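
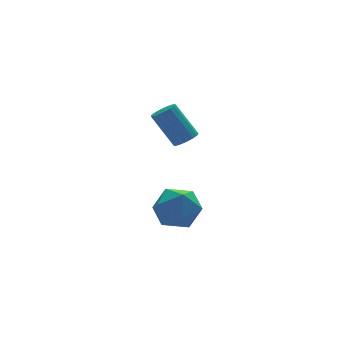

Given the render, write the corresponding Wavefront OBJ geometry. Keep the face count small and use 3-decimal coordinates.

v -3.363 -0.078 1.518
v -2.793 0.055 1.691
v -3.447 0.91 3.195
v -4.017 0.778 3.022
v -2.871 0.283 1.527
v -3.525 1.139 3.031
v -3.062 0.429 1.361
v -3.716 1.284 2.865
v -3.322 0.459 1.231
v -3.976 1.314 2.735
v -3.591 0.366 1.167
v -4.245 1.221 2.671
v -3.808 0.171 1.183
v -4.462 1.026 2.687
v -3.923 -0.081 1.276
v -4.577 0.775 2.78
v -3.91 -0.332 1.424
v -4.564 0.524 2.929
v -3.771 -0.524 1.594
v -4.425 0.331 3.099
v -3.539 -0.615 1.747
v -4.193 0.24 3.251
v -3.267 -0.582 1.847
v -3.921 0.273 3.351
v -3.016 -0.434 1.871
v -3.671 0.421 3.376
v -2.845 -0.204 1.815
v -3.5 0.651 3.319
v -4.531 0.79 -2.844
v -3.366 1.07 -2.806
v -4.094 -1.07 -2.514
v -2.929 -0.79 -2.476
v -3.662 -0.421 -1.603
v -3.932 0.728 -1.807
v -3.528 -0.728 -3.513
v -3.798 0.421 -3.717
v -2.746 0.132 -3.22
v -2.829 0.322 -2.04
v -4.631 -0.322 -3.28
v -4.714 -0.132 -2.1
f 2 1 5
f 2 5 3
f 3 5 6
f 3 6 4
f 5 1 7
f 5 7 6
f 6 7 8
f 6 8 4
f 7 1 9
f 7 9 8
f 8 9 10
f 8 10 4
f 9 1 11
f 9 11 10
f 10 11 12
f 10 12 4
f 11 1 13
f 11 13 12
f 12 13 14
f 12 14 4
f 13 1 15
f 13 15 14
f 14 15 16
f 14 16 4
f 15 1 17
f 15 17 16
f 16 17 18
f 16 18 4
f 17 1 19
f 17 19 18
f 18 19 20
f 18 20 4
f 19 1 21
f 19 21 20
f 20 21 22
f 20 22 4
f 21 1 23
f 21 23 22
f 22 23 24
f 22 24 4
f 23 1 25
f 23 25 24
f 24 25 26
f 24 26 4
f 25 1 27
f 25 27 26
f 26 27 28
f 26 28 4
f 27 1 2
f 27 2 28
f 28 2 3
f 28 3 4
f 29 40 34
f 29 34 30
f 29 30 36
f 29 36 39
f 29 39 40
f 30 34 38
f 34 40 33
f 40 39 31
f 39 36 35
f 36 30 37
f 32 38 33
f 32 33 31
f 32 31 35
f 32 35 37
f 32 37 38
f 33 38 34
f 31 33 40
f 35 31 39
f 37 35 36
f 38 37 30



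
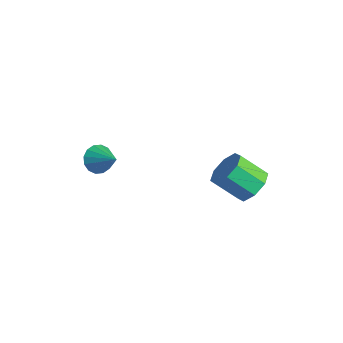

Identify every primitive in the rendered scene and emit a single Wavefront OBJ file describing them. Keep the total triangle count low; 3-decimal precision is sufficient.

v -1.953 -2.367 -1.706
v -1.706 -2.011 -2.243
v -0.887 -2.093 -1.034
v -1.889 -1.772 -2.05
v -2.089 -1.693 -1.765
v -2.253 -1.795 -1.464
v -2.336 -2.05 -1.229
v -2.317 -2.39 -1.121
v -2.2 -2.724 -1.17
v -2.017 -2.962 -1.363
v -1.816 -3.041 -1.648
v -1.653 -2.939 -1.949
v -1.569 -2.684 -2.184
v -1.589 -2.345 -2.292
v 3.306 1.532 -0.89
v 3.918 1.681 -0.334
v 3.285 0.837 0.587
v 2.674 0.688 0.03
v 3.432 2.099 -0.284
v 2.8 1.256 0.637
v 2.873 2.185 -0.589
v 2.24 1.342 0.332
v 2.568 1.889 -1.071
v 1.935 1.045 -0.15
v 2.695 1.383 -1.447
v 2.062 0.539 -0.526
v 3.18 0.964 -1.497
v 2.548 0.121 -0.576
v 3.74 0.878 -1.192
v 3.107 0.035 -0.271
v 4.045 1.175 -0.71
v 3.412 0.331 0.211
f 2 1 4
f 2 4 3
f 4 1 5
f 4 5 3
f 5 1 6
f 5 6 3
f 6 1 7
f 6 7 3
f 7 1 8
f 7 8 3
f 8 1 9
f 8 9 3
f 9 1 10
f 9 10 3
f 10 1 11
f 10 11 3
f 11 1 12
f 11 12 3
f 12 1 13
f 12 13 3
f 13 1 14
f 13 14 3
f 14 1 2
f 14 2 3
f 16 15 19
f 16 19 17
f 17 19 20
f 17 20 18
f 19 15 21
f 19 21 20
f 20 21 22
f 20 22 18
f 21 15 23
f 21 23 22
f 22 23 24
f 22 24 18
f 23 15 25
f 23 25 24
f 24 25 26
f 24 26 18
f 25 15 27
f 25 27 26
f 26 27 28
f 26 28 18
f 27 15 29
f 27 29 28
f 28 29 30
f 28 30 18
f 29 15 31
f 29 31 30
f 30 31 32
f 30 32 18
f 31 15 16
f 31 16 32
f 32 16 17
f 32 17 18



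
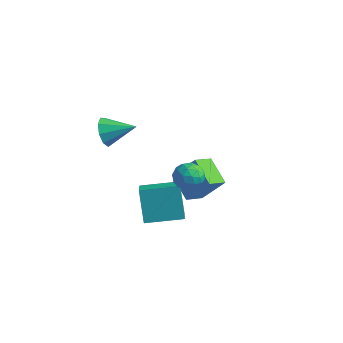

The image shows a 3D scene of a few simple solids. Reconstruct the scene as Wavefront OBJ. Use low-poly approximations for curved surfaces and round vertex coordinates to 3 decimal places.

v 3.141 -2.151 0.679
v 4.039 -2.096 0.586
v 3.181 -3.544 0.234
v 4.079 -3.489 0.141
v 3.708 -3.469 0.965
v 3.683 -2.609 1.24
v 3.537 -3.031 -0.42
v 3.512 -2.171 -0.145
v 4.284 -2.64 -0.093
v 4.389 -2.91 0.763
v 2.831 -2.73 0.057
v 2.936 -3 0.913
v 3.586 -2.001 0.672
v 3.634 -3.639 0.148
v 3.416 -3.628 0.633
v 3.943 -3.595 0.578
v 3.377 -2.303 1.056
v 3.905 -2.27 1.002
v 3.71 -3.077 1.224
v 3.315 -3.37 -0.182
v 3.843 -3.337 -0.236
v 3.277 -2.045 0.242
v 3.804 -2.012 0.187
v 3.51 -2.563 -0.404
v 4.258 -2.288 0.218
v 4.282 -3.107 -0.044
v 3.963 -2.838 -0.374
v 3.948 -2.332 -0.212
v 4.32 -2.447 0.721
v 4.344 -3.266 0.459
v 4.125 -3.255 0.944
v 4.111 -2.749 1.106
v 4.464 -2.767 0.322
v 2.876 -2.374 0.361
v 2.9 -3.193 0.099
v 3.109 -2.891 -0.286
v 3.095 -2.385 -0.124
v 2.938 -2.533 0.864
v 2.962 -3.352 0.602
v 3.272 -3.308 1.032
v 3.257 -2.802 1.194
v 2.756 -2.873 0.498
v 1.479 1.297 -5.296
v 1.254 0.143 -4.764
v 0.022 1.974 -4.441
v -0.203 0.82 -3.909
v 2.643 1.8 -3.711
v 2.418 0.646 -3.179
v 1.186 2.477 -2.856
v 0.961 1.323 -2.324
v -0.753 -4.111 2.663
v -0.242 -4.527 1.992
v 0.673 -3.349 3.277
v -0.456 -3.957 1.784
v -0.81 -3.46 1.987
v -1.136 -3.267 2.506
v -1.284 -3.469 3.098
v -1.183 -3.971 3.487
v -0.881 -4.539 3.49
v -0.519 -4.906 3.105
v -0.267 -4.902 2.514
v 0.143 -2.108 -5.311
v 1.056 -3.314 -4.431
v -0.703 -1.427 -3.502
v 0.21 -2.633 -2.622
v 1.77 -0.707 -5.078
v 2.683 -1.913 -4.198
v 0.924 -0.026 -3.269
v 1.837 -1.232 -2.389
f 1 38 17
f 38 12 41
f 17 41 6
f 38 41 17
f 1 17 13
f 17 6 18
f 13 18 2
f 17 18 13
f 1 13 22
f 13 2 23
f 22 23 8
f 13 23 22
f 1 22 34
f 22 8 37
f 34 37 11
f 22 37 34
f 1 34 38
f 34 11 42
f 38 42 12
f 34 42 38
f 2 18 29
f 18 6 32
f 29 32 10
f 18 32 29
f 6 41 19
f 41 12 40
f 19 40 5
f 41 40 19
f 12 42 39
f 42 11 35
f 39 35 3
f 42 35 39
f 11 37 36
f 37 8 24
f 36 24 7
f 37 24 36
f 8 23 28
f 23 2 25
f 28 25 9
f 23 25 28
f 4 30 16
f 30 10 31
f 16 31 5
f 30 31 16
f 4 16 14
f 16 5 15
f 14 15 3
f 16 15 14
f 4 14 21
f 14 3 20
f 21 20 7
f 14 20 21
f 4 21 26
f 21 7 27
f 26 27 9
f 21 27 26
f 4 26 30
f 26 9 33
f 30 33 10
f 26 33 30
f 5 31 19
f 31 10 32
f 19 32 6
f 31 32 19
f 3 15 39
f 15 5 40
f 39 40 12
f 15 40 39
f 7 20 36
f 20 3 35
f 36 35 11
f 20 35 36
f 9 27 28
f 27 7 24
f 28 24 8
f 27 24 28
f 10 33 29
f 33 9 25
f 29 25 2
f 33 25 29
f 44 46 43
f 47 44 43
f 43 46 45
f 45 47 43
f 44 50 46
f 48 44 47
f 48 50 44
f 46 50 45
f 49 47 45
f 45 50 49
f 49 48 47
f 50 48 49
f 52 51 54
f 52 54 53
f 54 51 55
f 54 55 53
f 55 51 56
f 55 56 53
f 56 51 57
f 56 57 53
f 57 51 58
f 57 58 53
f 58 51 59
f 58 59 53
f 59 51 60
f 59 60 53
f 60 51 61
f 60 61 53
f 61 51 52
f 61 52 53
f 63 65 62
f 66 63 62
f 62 65 64
f 64 66 62
f 63 69 65
f 67 63 66
f 67 69 63
f 65 69 64
f 68 66 64
f 64 69 68
f 68 67 66
f 69 67 68



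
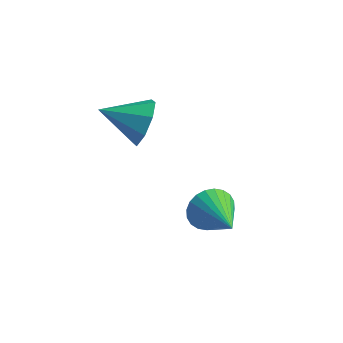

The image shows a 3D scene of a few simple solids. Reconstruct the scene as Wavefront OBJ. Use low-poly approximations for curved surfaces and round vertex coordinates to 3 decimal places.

v 3.091 0.405 0.08
v 3.525 0.551 -0.588
v 4.369 -0.565 0.7
v 3.616 0.79 -0.401
v 3.627 0.97 -0.142
v 3.556 1.064 0.151
v 3.414 1.058 0.434
v 3.223 0.952 0.662
v 3.012 0.763 0.802
v 2.813 0.519 0.832
v 2.656 0.258 0.748
v 2.565 0.019 0.562
v 2.555 -0.161 0.302
v 2.625 -0.255 0.009
v 2.767 -0.248 -0.274
v 2.958 -0.143 -0.502
v 3.169 0.046 -0.642
v 3.368 0.29 -0.672
v 0.454 0.865 2.83
v 0.928 0.593 3.57
v -0.814 0.235 3.41
v 0.647 1.233 3.651
v 0.252 1.658 3.25
v -0.024 1.618 2.604
v -0.02 1.137 2.09
v 0.261 0.496 2.009
v 0.655 0.072 2.409
v 0.932 0.112 3.056
f 2 1 4
f 2 4 3
f 4 1 5
f 4 5 3
f 5 1 6
f 5 6 3
f 6 1 7
f 6 7 3
f 7 1 8
f 7 8 3
f 8 1 9
f 8 9 3
f 9 1 10
f 9 10 3
f 10 1 11
f 10 11 3
f 11 1 12
f 11 12 3
f 12 1 13
f 12 13 3
f 13 1 14
f 13 14 3
f 14 1 15
f 14 15 3
f 15 1 16
f 15 16 3
f 16 1 17
f 16 17 3
f 17 1 18
f 17 18 3
f 18 1 2
f 18 2 3
f 20 19 22
f 20 22 21
f 22 19 23
f 22 23 21
f 23 19 24
f 23 24 21
f 24 19 25
f 24 25 21
f 25 19 26
f 25 26 21
f 26 19 27
f 26 27 21
f 27 19 28
f 27 28 21
f 28 19 20
f 28 20 21



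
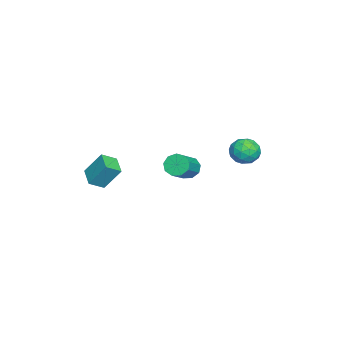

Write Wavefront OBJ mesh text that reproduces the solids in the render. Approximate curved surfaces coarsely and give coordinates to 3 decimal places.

v 0.293 -3.889 1.037
v 0.273 -2.905 2.435
v 1.4 -3.357 0.677
v 1.38 -2.372 2.075
v 0.82 -4.628 1.565
v 0.8 -3.643 2.963
v 1.927 -4.095 1.205
v 1.907 -3.111 2.603
v -4.389 0.144 -0.39
v -3.981 -0.038 -1.077
v -2.522 -0.385 -0.118
v -2.931 -0.204 0.57
v -3.927 0.508 -0.96
v -2.468 0.161 -0.001
v -4.09 0.884 -0.577
v -2.631 0.536 0.382
v -4.393 0.913 -0.106
v -2.934 0.566 0.853
v -4.694 0.582 0.233
v -3.235 0.235 1.192
v -4.853 0.046 0.28
v -3.394 -0.301 1.239
v -4.795 -0.444 0.014
v -3.336 -0.791 0.973
v -4.547 -0.659 -0.441
v -3.088 -1.007 0.518
v -4.225 -0.499 -0.872
v -2.767 -0.846 0.087
v -2.374 4.324 3.32
v -2.005 4.797 2.561
v -2.155 2.963 2.579
v -1.786 3.436 1.82
v -1.297 3.404 2.654
v -1.433 4.245 3.112
v -2.727 3.515 2.028
v -2.863 4.356 2.486
v -2.224 4.297 1.763
v -1.34 4.229 2.149
v -2.82 3.531 2.991
v -1.936 3.463 3.377
v -2.209 4.68 3.006
v -1.951 3.08 2.134
v -1.664 3.061 2.624
v -1.447 3.34 2.178
v -1.872 4.356 3.33
v -1.656 4.634 2.884
v -1.239 3.815 2.938
v -2.504 3.126 2.256
v -2.288 3.404 1.81
v -2.713 4.42 2.962
v -2.496 4.699 2.516
v -2.921 3.945 2.202
v -2.121 4.664 2.09
v -1.992 3.864 1.654
v -2.545 3.91 1.777
v -2.625 4.405 2.046
v -1.601 4.624 2.318
v -1.472 3.824 1.882
v -1.185 3.805 2.372
v -1.264 4.3 2.641
v -1.729 4.33 1.848
v -2.688 3.936 3.258
v -2.559 3.136 2.822
v -2.896 3.46 2.499
v -2.975 3.955 2.768
v -2.168 3.896 3.486
v -2.039 3.096 3.05
v -1.535 3.355 3.094
v -1.615 3.85 3.363
v -2.431 3.43 3.292
f 2 4 1
f 5 2 1
f 1 4 3
f 3 5 1
f 2 8 4
f 6 2 5
f 6 8 2
f 4 8 3
f 7 5 3
f 3 8 7
f 7 6 5
f 8 6 7
f 10 9 13
f 10 13 11
f 11 13 14
f 11 14 12
f 13 9 15
f 13 15 14
f 14 15 16
f 14 16 12
f 15 9 17
f 15 17 16
f 16 17 18
f 16 18 12
f 17 9 19
f 17 19 18
f 18 19 20
f 18 20 12
f 19 9 21
f 19 21 20
f 20 21 22
f 20 22 12
f 21 9 23
f 21 23 22
f 22 23 24
f 22 24 12
f 23 9 25
f 23 25 24
f 24 25 26
f 24 26 12
f 25 9 27
f 25 27 26
f 26 27 28
f 26 28 12
f 27 9 10
f 27 10 28
f 28 10 11
f 28 11 12
f 29 66 45
f 66 40 69
f 45 69 34
f 66 69 45
f 29 45 41
f 45 34 46
f 41 46 30
f 45 46 41
f 29 41 50
f 41 30 51
f 50 51 36
f 41 51 50
f 29 50 62
f 50 36 65
f 62 65 39
f 50 65 62
f 29 62 66
f 62 39 70
f 66 70 40
f 62 70 66
f 30 46 57
f 46 34 60
f 57 60 38
f 46 60 57
f 34 69 47
f 69 40 68
f 47 68 33
f 69 68 47
f 40 70 67
f 70 39 63
f 67 63 31
f 70 63 67
f 39 65 64
f 65 36 52
f 64 52 35
f 65 52 64
f 36 51 56
f 51 30 53
f 56 53 37
f 51 53 56
f 32 58 44
f 58 38 59
f 44 59 33
f 58 59 44
f 32 44 42
f 44 33 43
f 42 43 31
f 44 43 42
f 32 42 49
f 42 31 48
f 49 48 35
f 42 48 49
f 32 49 54
f 49 35 55
f 54 55 37
f 49 55 54
f 32 54 58
f 54 37 61
f 58 61 38
f 54 61 58
f 33 59 47
f 59 38 60
f 47 60 34
f 59 60 47
f 31 43 67
f 43 33 68
f 67 68 40
f 43 68 67
f 35 48 64
f 48 31 63
f 64 63 39
f 48 63 64
f 37 55 56
f 55 35 52
f 56 52 36
f 55 52 56
f 38 61 57
f 61 37 53
f 57 53 30
f 61 53 57



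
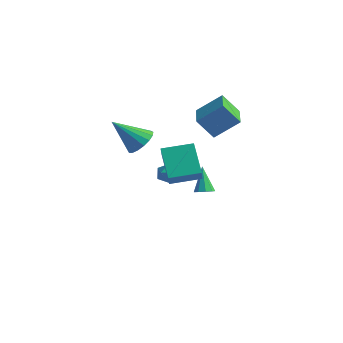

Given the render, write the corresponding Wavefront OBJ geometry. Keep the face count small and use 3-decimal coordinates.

v 3.713 -4.558 1.394
v 4.213 -5.229 2.309
v 2.437 -3.657 2.752
v 2.937 -4.328 3.667
v 4.903 -3.292 1.673
v 5.403 -3.963 2.588
v 3.627 -2.391 3.031
v 4.127 -3.062 3.946
v -0.029 2.198 2.938
v 1.014 3.209 4.084
v 0.783 2.721 1.738
v 1.826 3.731 2.884
v 1.274 0.629 3.136
v 2.317 1.639 4.282
v 2.086 1.151 1.936
v 3.129 2.162 3.082
v 1.903 0.576 -2.185
v 2.453 0.587 -1.945
v 1.237 1.204 -0.695
v 2.374 0.944 -2.131
v 2.074 1.129 -2.342
v 1.695 1.055 -2.481
v 1.413 0.756 -2.481
v 1.361 0.373 -2.343
v 1.562 0.085 -2.131
v 1.923 0.026 -1.945
v 2.275 0.225 -1.871
v -3.37 3.841 -3.402
v -2.934 3.953 -4.062
v -2.986 2.607 -3.358
v -2.55 2.719 -4.018
v -2.335 3.069 -3.333
v -2.572 3.832 -3.361
v -3.348 2.728 -4.059
v -3.585 3.491 -4.087
v -2.921 3.265 -4.469
v -2.294 3.476 -4.02
v -3.626 3.084 -3.4
v -2.999 3.295 -2.951
v 0.548 -3.157 2.841
v 1.283 -3.738 3.051
v -0.648 -4.123 4.359
v 1.345 -3.378 3.329
v 1.224 -2.967 3.495
v 0.949 -2.6 3.512
v 0.582 -2.36 3.375
v 0.207 -2.303 3.115
v -0.09 -2.442 2.793
v -0.241 -2.744 2.482
v -0.211 -3.142 2.253
v -0.007 -3.543 2.159
v 0.324 -3.855 2.221
v 0.706 -4.008 2.425
v 1.052 -3.966 2.725
f 2 4 1
f 5 2 1
f 1 4 3
f 3 5 1
f 2 8 4
f 6 2 5
f 6 8 2
f 4 8 3
f 7 5 3
f 3 8 7
f 7 6 5
f 8 6 7
f 10 12 9
f 13 10 9
f 9 12 11
f 11 13 9
f 10 16 12
f 14 10 13
f 14 16 10
f 12 16 11
f 15 13 11
f 11 16 15
f 15 14 13
f 16 14 15
f 18 17 20
f 18 20 19
f 20 17 21
f 20 21 19
f 21 17 22
f 21 22 19
f 22 17 23
f 22 23 19
f 23 17 24
f 23 24 19
f 24 17 25
f 24 25 19
f 25 17 26
f 25 26 19
f 26 17 27
f 26 27 19
f 27 17 18
f 27 18 19
f 28 39 33
f 28 33 29
f 28 29 35
f 28 35 38
f 28 38 39
f 29 33 37
f 33 39 32
f 39 38 30
f 38 35 34
f 35 29 36
f 31 37 32
f 31 32 30
f 31 30 34
f 31 34 36
f 31 36 37
f 32 37 33
f 30 32 39
f 34 30 38
f 36 34 35
f 37 36 29
f 41 40 43
f 41 43 42
f 43 40 44
f 43 44 42
f 44 40 45
f 44 45 42
f 45 40 46
f 45 46 42
f 46 40 47
f 46 47 42
f 47 40 48
f 47 48 42
f 48 40 49
f 48 49 42
f 49 40 50
f 49 50 42
f 50 40 51
f 50 51 42
f 51 40 52
f 51 52 42
f 52 40 53
f 52 53 42
f 53 40 54
f 53 54 42
f 54 40 41
f 54 41 42



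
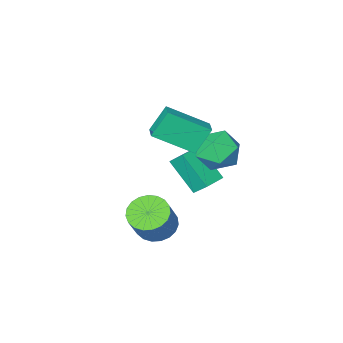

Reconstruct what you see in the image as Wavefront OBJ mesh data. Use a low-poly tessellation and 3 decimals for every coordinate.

v -3.151 -1.071 -0.1
v -3.411 -0.417 0.624
v -3.547 0.273 -1.456
v -3.807 0.927 -0.732
v -2.093 -0.707 -0.048
v -2.353 -0.053 0.676
v -2.489 0.637 -1.404
v -2.749 1.291 -0.68
v -0.4 1.054 -2.339
v 0.394 0.56 -2.559
v 1.113 1.092 -1.161
v 0.32 1.586 -0.941
v 0.466 0.913 -2.73
v 1.185 1.445 -1.332
v 0.388 1.291 -2.834
v 1.107 1.823 -1.436
v 0.174 1.627 -2.853
v 0.893 2.16 -1.454
v -0.139 1.865 -2.782
v 0.58 2.397 -1.384
v -0.497 1.962 -2.635
v 0.222 2.494 -1.237
v -0.838 1.902 -2.437
v -0.119 2.435 -1.038
v -1.104 1.696 -2.222
v -0.385 2.228 -0.823
v -1.247 1.378 -2.027
v -0.528 1.911 -0.628
v -1.244 1.005 -1.886
v -0.525 1.537 -0.488
v -1.095 0.64 -1.824
v -0.376 1.172 -0.425
v -0.826 0.346 -1.85
v -0.107 0.879 -0.452
v -0.483 0.175 -1.962
v 0.236 0.708 -0.563
v -0.126 0.156 -2.138
v 0.593 0.688 -0.74
v 0.185 0.292 -2.349
v 0.904 0.824 -0.951
v -2.751 2.296 1.455
v -2.17 1.322 1.522
v -4.33 1.358 1.518
v -3.749 0.384 1.585
v -3.739 1.113 2.456
v -2.763 1.692 2.417
v -3.737 0.988 0.623
v -2.761 1.567 0.584
v -2.78 0.514 1.008
v -2.781 0.591 2.141
v -3.719 2.089 0.899
v -3.72 2.166 2.032
v -3.117 0.889 2.98
v -1.585 -0.126 4.016
v -2.738 1.677 3.192
v -1.206 0.662 4.228
v -2.334 0.838 1.772
v -0.802 -0.177 2.808
v -1.955 1.626 1.984
v -0.423 0.611 3.02
f 2 4 1
f 5 2 1
f 1 4 3
f 3 5 1
f 2 8 4
f 6 2 5
f 6 8 2
f 4 8 3
f 7 5 3
f 3 8 7
f 7 6 5
f 8 6 7
f 10 9 13
f 10 13 11
f 11 13 14
f 11 14 12
f 13 9 15
f 13 15 14
f 14 15 16
f 14 16 12
f 15 9 17
f 15 17 16
f 16 17 18
f 16 18 12
f 17 9 19
f 17 19 18
f 18 19 20
f 18 20 12
f 19 9 21
f 19 21 20
f 20 21 22
f 20 22 12
f 21 9 23
f 21 23 22
f 22 23 24
f 22 24 12
f 23 9 25
f 23 25 24
f 24 25 26
f 24 26 12
f 25 9 27
f 25 27 26
f 26 27 28
f 26 28 12
f 27 9 29
f 27 29 28
f 28 29 30
f 28 30 12
f 29 9 31
f 29 31 30
f 30 31 32
f 30 32 12
f 31 9 33
f 31 33 32
f 32 33 34
f 32 34 12
f 33 9 35
f 33 35 34
f 34 35 36
f 34 36 12
f 35 9 37
f 35 37 36
f 36 37 38
f 36 38 12
f 37 9 39
f 37 39 38
f 38 39 40
f 38 40 12
f 39 9 10
f 39 10 40
f 40 10 11
f 40 11 12
f 41 52 46
f 41 46 42
f 41 42 48
f 41 48 51
f 41 51 52
f 42 46 50
f 46 52 45
f 52 51 43
f 51 48 47
f 48 42 49
f 44 50 45
f 44 45 43
f 44 43 47
f 44 47 49
f 44 49 50
f 45 50 46
f 43 45 52
f 47 43 51
f 49 47 48
f 50 49 42
f 54 56 53
f 57 54 53
f 53 56 55
f 55 57 53
f 54 60 56
f 58 54 57
f 58 60 54
f 56 60 55
f 59 57 55
f 55 60 59
f 59 58 57
f 60 58 59



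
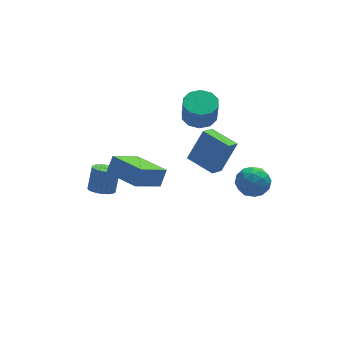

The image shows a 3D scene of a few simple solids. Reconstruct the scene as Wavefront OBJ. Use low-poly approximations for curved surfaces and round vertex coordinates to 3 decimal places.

v -2.88 2.089 -4.456
v -2.127 1.917 -4.623
v -1.708 2.418 -3.251
v -2.46 2.591 -3.084
v -2.146 2.208 -4.724
v -1.727 2.709 -3.351
v -2.276 2.481 -4.783
v -1.857 2.982 -3.411
v -2.499 2.694 -4.793
v -2.08 3.195 -3.421
v -2.779 2.815 -4.752
v -2.36 3.316 -3.38
v -3.075 2.826 -4.665
v -2.656 3.327 -3.293
v -3.341 2.724 -4.547
v -2.922 3.226 -3.175
v -3.537 2.526 -4.415
v -3.117 3.027 -3.043
v -3.632 2.262 -4.289
v -3.213 2.763 -2.917
v -3.613 1.971 -4.189
v -3.194 2.472 -2.816
v -3.483 1.698 -4.129
v -3.064 2.199 -2.757
v -3.26 1.485 -4.119
v -2.841 1.986 -2.747
v -2.98 1.364 -4.16
v -2.561 1.865 -2.788
v -2.684 1.353 -4.247
v -2.265 1.854 -2.875
v -2.418 1.454 -4.365
v -1.999 1.956 -2.993
v -2.223 1.653 -4.497
v -1.803 2.154 -3.125
v 2.777 -3.698 -0.495
v 3.522 -3.062 -0.74
v 3.878 -4.858 -0.16
v 4.623 -4.222 -0.405
v 4.075 -4.061 0.428
v 3.395 -3.345 0.221
v 4.005 -4.575 -1.121
v 3.325 -3.859 -1.328
v 4.281 -3.604 -1.127
v 4.324 -3.287 -0.17
v 3.076 -4.633 -0.73
v 3.119 -4.316 0.227
v 3.053 -3.279 -0.647
v 4.347 -4.641 -0.253
v 4.025 -4.547 0.236
v 4.463 -4.173 0.092
v 2.978 -3.445 -0.082
v 3.416 -3.071 -0.226
v 3.741 -3.658 0.46
v 3.984 -4.849 -0.674
v 4.422 -4.475 -0.818
v 2.937 -3.747 -0.992
v 3.375 -3.373 -1.136
v 3.659 -4.262 -1.36
v 3.937 -3.223 -1.018
v 4.584 -3.905 -0.821
v 4.221 -4.113 -1.242
v 3.821 -3.691 -1.364
v 3.962 -3.037 -0.456
v 4.609 -3.718 -0.259
v 4.287 -3.624 0.231
v 3.887 -3.203 0.109
v 4.408 -3.355 -0.683
v 2.791 -4.202 -0.641
v 3.438 -4.883 -0.444
v 3.513 -4.717 -1.009
v 3.113 -4.296 -1.131
v 2.816 -4.015 -0.079
v 3.463 -4.697 0.118
v 3.579 -4.229 0.464
v 3.179 -3.807 0.342
v 2.992 -4.565 -0.217
v -1.562 -4.542 1.102
v -3.084 -5.152 2.042
v -2.496 -2.6 0.85
v -4.018 -3.21 1.789
v -1.122 -4.21 2.031
v -2.644 -4.82 2.97
v -2.056 -2.268 1.778
v -3.578 -2.878 2.718
v 2.432 1.11 1.345
v 3.239 0.55 1.219
v 3.175 0.131 2.668
v 2.368 0.69 2.795
v 3.421 1.109 1.389
v 3.357 0.69 2.838
v 3.225 1.668 1.542
v 3.161 1.249 2.991
v 2.726 2.014 1.62
v 2.663 1.595 3.069
v 2.115 2.014 1.593
v 2.051 1.595 3.042
v 1.625 1.669 1.472
v 1.561 1.25 2.921
v 1.443 1.11 1.302
v 1.379 0.691 2.751
v 1.639 0.551 1.149
v 1.575 0.132 2.598
v 2.137 0.205 1.071
v 2.074 -0.214 2.52
v 2.749 0.205 1.098
v 2.685 -0.214 2.547
v 3.203 1.046 -3.768
v 4.206 1.251 -1.821
v 2.231 2.571 -3.428
v 3.233 2.776 -1.481
v 3.927 1.604 -4.199
v 4.929 1.809 -2.252
v 2.954 3.129 -3.859
v 3.957 3.334 -1.912
f 2 1 5
f 2 5 3
f 3 5 6
f 3 6 4
f 5 1 7
f 5 7 6
f 6 7 8
f 6 8 4
f 7 1 9
f 7 9 8
f 8 9 10
f 8 10 4
f 9 1 11
f 9 11 10
f 10 11 12
f 10 12 4
f 11 1 13
f 11 13 12
f 12 13 14
f 12 14 4
f 13 1 15
f 13 15 14
f 14 15 16
f 14 16 4
f 15 1 17
f 15 17 16
f 16 17 18
f 16 18 4
f 17 1 19
f 17 19 18
f 18 19 20
f 18 20 4
f 19 1 21
f 19 21 20
f 20 21 22
f 20 22 4
f 21 1 23
f 21 23 22
f 22 23 24
f 22 24 4
f 23 1 25
f 23 25 24
f 24 25 26
f 24 26 4
f 25 1 27
f 25 27 26
f 26 27 28
f 26 28 4
f 27 1 29
f 27 29 28
f 28 29 30
f 28 30 4
f 29 1 31
f 29 31 30
f 30 31 32
f 30 32 4
f 31 1 33
f 31 33 32
f 32 33 34
f 32 34 4
f 33 1 2
f 33 2 34
f 34 2 3
f 34 3 4
f 35 72 51
f 72 46 75
f 51 75 40
f 72 75 51
f 35 51 47
f 51 40 52
f 47 52 36
f 51 52 47
f 35 47 56
f 47 36 57
f 56 57 42
f 47 57 56
f 35 56 68
f 56 42 71
f 68 71 45
f 56 71 68
f 35 68 72
f 68 45 76
f 72 76 46
f 68 76 72
f 36 52 63
f 52 40 66
f 63 66 44
f 52 66 63
f 40 75 53
f 75 46 74
f 53 74 39
f 75 74 53
f 46 76 73
f 76 45 69
f 73 69 37
f 76 69 73
f 45 71 70
f 71 42 58
f 70 58 41
f 71 58 70
f 42 57 62
f 57 36 59
f 62 59 43
f 57 59 62
f 38 64 50
f 64 44 65
f 50 65 39
f 64 65 50
f 38 50 48
f 50 39 49
f 48 49 37
f 50 49 48
f 38 48 55
f 48 37 54
f 55 54 41
f 48 54 55
f 38 55 60
f 55 41 61
f 60 61 43
f 55 61 60
f 38 60 64
f 60 43 67
f 64 67 44
f 60 67 64
f 39 65 53
f 65 44 66
f 53 66 40
f 65 66 53
f 37 49 73
f 49 39 74
f 73 74 46
f 49 74 73
f 41 54 70
f 54 37 69
f 70 69 45
f 54 69 70
f 43 61 62
f 61 41 58
f 62 58 42
f 61 58 62
f 44 67 63
f 67 43 59
f 63 59 36
f 67 59 63
f 78 80 77
f 81 78 77
f 77 80 79
f 79 81 77
f 78 84 80
f 82 78 81
f 82 84 78
f 80 84 79
f 83 81 79
f 79 84 83
f 83 82 81
f 84 82 83
f 86 85 89
f 86 89 87
f 87 89 90
f 87 90 88
f 89 85 91
f 89 91 90
f 90 91 92
f 90 92 88
f 91 85 93
f 91 93 92
f 92 93 94
f 92 94 88
f 93 85 95
f 93 95 94
f 94 95 96
f 94 96 88
f 95 85 97
f 95 97 96
f 96 97 98
f 96 98 88
f 97 85 99
f 97 99 98
f 98 99 100
f 98 100 88
f 99 85 101
f 99 101 100
f 100 101 102
f 100 102 88
f 101 85 103
f 101 103 102
f 102 103 104
f 102 104 88
f 103 85 105
f 103 105 104
f 104 105 106
f 104 106 88
f 105 85 86
f 105 86 106
f 106 86 87
f 106 87 88
f 108 110 107
f 111 108 107
f 107 110 109
f 109 111 107
f 108 114 110
f 112 108 111
f 112 114 108
f 110 114 109
f 113 111 109
f 109 114 113
f 113 112 111
f 114 112 113



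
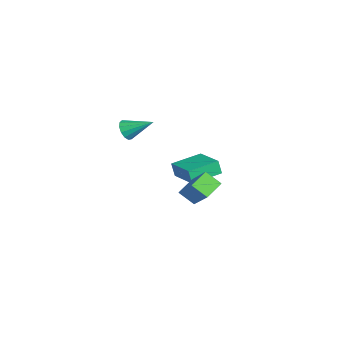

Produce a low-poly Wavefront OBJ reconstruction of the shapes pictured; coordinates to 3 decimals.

v -0.594 -0.471 2.436
v -0.085 -0.413 2.005
v -0.066 0.891 3.244
v -0.371 -0.215 1.858
v -0.728 -0.099 1.895
v -1.043 -0.1 2.104
v -1.215 -0.22 2.418
v -1.19 -0.419 2.737
v -0.976 -0.635 2.961
v -0.641 -0.799 3.018
v -0.29 -0.859 2.89
v -0.037 -0.795 2.618
v 0.04 -0.629 2.288
v -2.684 2.375 -2.702
v -2.856 2.201 -1.836
v -3.381 4.087 -2.496
v -3.553 3.913 -1.629
v -0.887 3.047 -2.211
v -1.059 2.873 -1.344
v -1.584 4.759 -2.004
v -1.756 4.585 -1.138
v 3.794 2.446 -0.616
v 3.372 1.713 0.038
v 3.055 3.267 -0.174
v 2.632 2.534 0.481
v 5.128 2.906 0.759
v 4.705 2.173 1.414
v 4.388 3.727 1.202
v 3.966 2.994 1.856
f 2 1 4
f 2 4 3
f 4 1 5
f 4 5 3
f 5 1 6
f 5 6 3
f 6 1 7
f 6 7 3
f 7 1 8
f 7 8 3
f 8 1 9
f 8 9 3
f 9 1 10
f 9 10 3
f 10 1 11
f 10 11 3
f 11 1 12
f 11 12 3
f 12 1 13
f 12 13 3
f 13 1 2
f 13 2 3
f 15 17 14
f 18 15 14
f 14 17 16
f 16 18 14
f 15 21 17
f 19 15 18
f 19 21 15
f 17 21 16
f 20 18 16
f 16 21 20
f 20 19 18
f 21 19 20
f 23 25 22
f 26 23 22
f 22 25 24
f 24 26 22
f 23 29 25
f 27 23 26
f 27 29 23
f 25 29 24
f 28 26 24
f 24 29 28
f 28 27 26
f 29 27 28



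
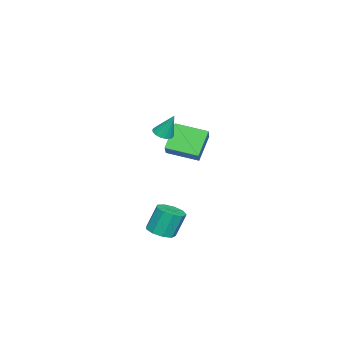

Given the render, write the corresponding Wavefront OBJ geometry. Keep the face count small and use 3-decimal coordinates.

v -1.668 0.925 0.878
v -1.354 1.463 0.605
v -1.572 1.655 2.422
v -1.67 1.54 0.588
v -1.985 1.477 0.638
v -2.228 1.287 0.742
v -2.343 1.014 0.878
v -2.303 0.721 1.014
v -2.117 0.475 1.119
v -1.829 0.332 1.168
v -1.504 0.325 1.151
v -1.217 0.455 1.072
v -1.033 0.693 0.948
v -0.995 0.985 0.808
v -1.111 1.262 0.684
v -3.822 0.304 -1.753
v -5.087 0.495 -0.202
v -4.092 2.333 -2.222
v -5.356 2.524 -0.672
v -2.504 0.716 -0.728
v -3.768 0.907 0.822
v -2.773 2.745 -1.198
v -4.038 2.936 0.353
v 3.547 2.702 -4.55
v 4.055 2.025 -4.216
v 3.681 2.541 -2.597
v 3.173 3.218 -2.93
v 4.405 2.533 -4.297
v 4.031 3.049 -2.678
v 4.353 3.121 -4.497
v 3.979 3.637 -2.878
v 3.924 3.512 -4.721
v 3.55 4.028 -3.102
v 3.319 3.525 -4.864
v 2.945 4.041 -3.245
v 2.82 3.152 -4.861
v 2.446 3.668 -3.242
v 2.662 2.569 -4.712
v 2.287 3.085 -3.093
v 2.917 2.048 -4.487
v 2.543 2.564 -2.868
v 3.468 1.833 -4.291
v 3.094 2.349 -2.672
f 2 1 4
f 2 4 3
f 4 1 5
f 4 5 3
f 5 1 6
f 5 6 3
f 6 1 7
f 6 7 3
f 7 1 8
f 7 8 3
f 8 1 9
f 8 9 3
f 9 1 10
f 9 10 3
f 10 1 11
f 10 11 3
f 11 1 12
f 11 12 3
f 12 1 13
f 12 13 3
f 13 1 14
f 13 14 3
f 14 1 15
f 14 15 3
f 15 1 2
f 15 2 3
f 17 19 16
f 20 17 16
f 16 19 18
f 18 20 16
f 17 23 19
f 21 17 20
f 21 23 17
f 19 23 18
f 22 20 18
f 18 23 22
f 22 21 20
f 23 21 22
f 25 24 28
f 25 28 26
f 26 28 29
f 26 29 27
f 28 24 30
f 28 30 29
f 29 30 31
f 29 31 27
f 30 24 32
f 30 32 31
f 31 32 33
f 31 33 27
f 32 24 34
f 32 34 33
f 33 34 35
f 33 35 27
f 34 24 36
f 34 36 35
f 35 36 37
f 35 37 27
f 36 24 38
f 36 38 37
f 37 38 39
f 37 39 27
f 38 24 40
f 38 40 39
f 39 40 41
f 39 41 27
f 40 24 42
f 40 42 41
f 41 42 43
f 41 43 27
f 42 24 25
f 42 25 43
f 43 25 26
f 43 26 27



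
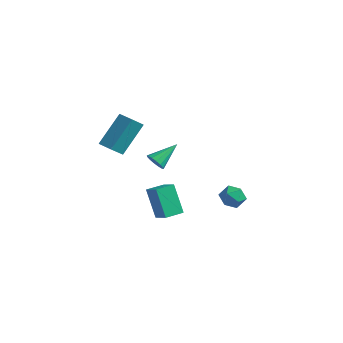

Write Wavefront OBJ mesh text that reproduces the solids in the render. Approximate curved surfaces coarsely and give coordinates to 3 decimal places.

v 1.874 2.946 -3.277
v 2.273 3.518 -3.689
v 2.287 2.042 -4.131
v 2.686 2.614 -4.543
v 2.939 2.396 -3.805
v 2.683 2.954 -3.278
v 1.877 2.606 -4.542
v 1.621 3.164 -4.015
v 2.275 3.307 -4.471
v 2.931 3.177 -4.016
v 1.629 2.383 -3.804
v 2.285 2.253 -3.349
v 2.655 -4.306 2.976
v 3.128 -4.239 2.647
v 3.005 -2.994 3.744
v 2.909 -4.095 2.5
v 2.623 -4.008 2.48
v 2.345 -4 2.594
v 2.15 -4.075 2.81
v 2.091 -4.211 3.071
v 2.183 -4.373 3.306
v 2.402 -4.517 3.453
v 2.688 -4.605 3.473
v 2.966 -4.612 3.359
v 3.16 -4.538 3.143
v 3.22 -4.401 2.882
v 0.663 -2.584 -0.966
v 1.593 -2.921 -0.341
v 1.034 -1.591 -0.983
v 1.964 -1.928 -0.358
v 1.576 -2.952 -2.522
v 2.506 -3.289 -1.897
v 1.947 -1.959 -2.539
v 2.877 -2.296 -1.914
v -1.165 -4.102 2.626
v -1.006 -2.619 4.16
v -1.046 -3.322 1.859
v -0.887 -1.839 3.394
v -0.253 -4.221 2.646
v -0.094 -2.738 4.181
v -0.134 -3.441 1.88
v 0.025 -1.958 3.414
f 1 12 6
f 1 6 2
f 1 2 8
f 1 8 11
f 1 11 12
f 2 6 10
f 6 12 5
f 12 11 3
f 11 8 7
f 8 2 9
f 4 10 5
f 4 5 3
f 4 3 7
f 4 7 9
f 4 9 10
f 5 10 6
f 3 5 12
f 7 3 11
f 9 7 8
f 10 9 2
f 14 13 16
f 14 16 15
f 16 13 17
f 16 17 15
f 17 13 18
f 17 18 15
f 18 13 19
f 18 19 15
f 19 13 20
f 19 20 15
f 20 13 21
f 20 21 15
f 21 13 22
f 21 22 15
f 22 13 23
f 22 23 15
f 23 13 24
f 23 24 15
f 24 13 25
f 24 25 15
f 25 13 26
f 25 26 15
f 26 13 14
f 26 14 15
f 28 30 27
f 31 28 27
f 27 30 29
f 29 31 27
f 28 34 30
f 32 28 31
f 32 34 28
f 30 34 29
f 33 31 29
f 29 34 33
f 33 32 31
f 34 32 33
f 36 38 35
f 39 36 35
f 35 38 37
f 37 39 35
f 36 42 38
f 40 36 39
f 40 42 36
f 38 42 37
f 41 39 37
f 37 42 41
f 41 40 39
f 42 40 41



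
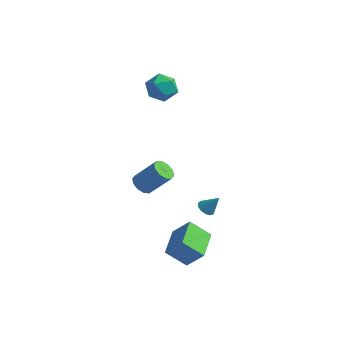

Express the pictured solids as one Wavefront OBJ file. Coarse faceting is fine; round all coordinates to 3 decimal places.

v -0.525 -2.012 -1.227
v -0.001 -1.758 -1.747
v 1.228 -1.275 -0.272
v 0.705 -1.528 0.247
v -0.287 -1.388 -1.63
v 0.943 -0.904 -0.155
v -0.663 -1.256 -1.36
v 0.566 -0.772 0.115
v -0.987 -1.412 -1.039
v 0.243 -0.929 0.436
v -1.134 -1.798 -0.79
v 0.096 -1.315 0.685
v -1.048 -2.265 -0.708
v 0.181 -1.782 0.767
v -0.763 -2.636 -0.825
v 0.467 -2.152 0.65
v -0.386 -2.768 -1.095
v 0.843 -2.284 0.38
v -0.063 -2.611 -1.416
v 1.167 -2.128 0.059
v 0.084 -2.225 -1.665
v 1.314 -1.742 -0.19
v -3.287 3.786 2.384
v -2.458 4.56 2.442
v -2.702 3.04 3.958
v -1.873 3.814 4.016
v -2.954 4.129 4.158
v -3.316 4.59 3.185
v -1.844 3.01 3.215
v -2.206 3.471 2.242
v -1.566 4.08 2.955
v -2.253 4.772 3.538
v -2.907 2.828 2.862
v -3.594 3.52 3.445
v 2.821 -0.199 -3.335
v 3.329 -0.204 -3.691
v 3.559 0.059 -2.285
v 3.212 0.125 -3.69
v 2.972 0.352 -3.577
v 2.683 0.403 -3.387
v 2.438 0.264 -3.18
v 2.315 -0.023 -3.023
v 2.352 -0.365 -2.965
v 2.538 -0.655 -3.025
v 2.814 -0.8 -3.183
v 3.092 -0.754 -3.39
v 3.284 -0.532 -3.579
v 4.074 -4.728 -4.819
v 2.912 -5.229 -3.76
v 3.481 -2.814 -4.566
v 2.319 -3.315 -3.507
v 5.121 -4.565 -3.593
v 3.959 -5.066 -2.534
v 4.528 -2.651 -3.34
v 3.366 -3.152 -2.281
f 2 1 5
f 2 5 3
f 3 5 6
f 3 6 4
f 5 1 7
f 5 7 6
f 6 7 8
f 6 8 4
f 7 1 9
f 7 9 8
f 8 9 10
f 8 10 4
f 9 1 11
f 9 11 10
f 10 11 12
f 10 12 4
f 11 1 13
f 11 13 12
f 12 13 14
f 12 14 4
f 13 1 15
f 13 15 14
f 14 15 16
f 14 16 4
f 15 1 17
f 15 17 16
f 16 17 18
f 16 18 4
f 17 1 19
f 17 19 18
f 18 19 20
f 18 20 4
f 19 1 21
f 19 21 20
f 20 21 22
f 20 22 4
f 21 1 2
f 21 2 22
f 22 2 3
f 22 3 4
f 23 34 28
f 23 28 24
f 23 24 30
f 23 30 33
f 23 33 34
f 24 28 32
f 28 34 27
f 34 33 25
f 33 30 29
f 30 24 31
f 26 32 27
f 26 27 25
f 26 25 29
f 26 29 31
f 26 31 32
f 27 32 28
f 25 27 34
f 29 25 33
f 31 29 30
f 32 31 24
f 36 35 38
f 36 38 37
f 38 35 39
f 38 39 37
f 39 35 40
f 39 40 37
f 40 35 41
f 40 41 37
f 41 35 42
f 41 42 37
f 42 35 43
f 42 43 37
f 43 35 44
f 43 44 37
f 44 35 45
f 44 45 37
f 45 35 46
f 45 46 37
f 46 35 47
f 46 47 37
f 47 35 36
f 47 36 37
f 49 51 48
f 52 49 48
f 48 51 50
f 50 52 48
f 49 55 51
f 53 49 52
f 53 55 49
f 51 55 50
f 54 52 50
f 50 55 54
f 54 53 52
f 55 53 54



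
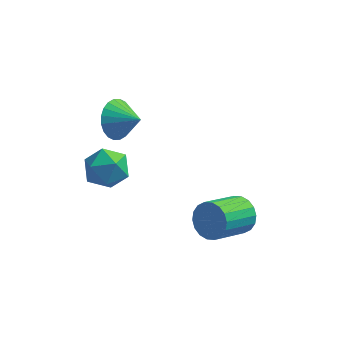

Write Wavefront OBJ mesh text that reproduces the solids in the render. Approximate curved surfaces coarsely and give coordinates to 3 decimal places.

v -2.615 -2.894 3.003
v -1.801 -2.174 2.884
v -1.459 -4.226 2.856
v -0.645 -3.506 2.737
v -1.152 -3.604 3.701
v -1.866 -2.781 3.792
v -1.394 -3.619 1.948
v -2.108 -2.796 2.039
v -1.046 -2.622 2.232
v -0.896 -2.613 3.315
v -2.364 -3.787 2.425
v -2.214 -3.778 3.508
v -2.105 2.062 0.762
v -1.543 2.219 -0.158
v -0.935 1.598 1.398
v -1.496 2.596 0.032
v -1.543 2.892 0.334
v -1.674 3.062 0.701
v -1.872 3.08 1.077
v -2.105 2.942 1.406
v -2.338 2.671 1.636
v -2.535 2.307 1.733
v -2.667 1.906 1.683
v -2.713 1.529 1.492
v -2.667 1.233 1.191
v -2.535 1.063 0.824
v -2.338 1.045 0.447
v -2.105 1.182 0.119
v -1.872 1.454 -0.111
v -1.675 1.817 -0.209
v 3.831 -1.182 -2.063
v 4.478 -1.22 -1.355
v 3.336 -2.636 -0.388
v 2.689 -2.598 -1.097
v 4.21 -0.914 -1.223
v 3.068 -2.33 -0.256
v 3.868 -0.662 -1.258
v 2.725 -2.077 -0.291
v 3.518 -0.512 -1.452
v 2.376 -1.927 -0.485
v 3.23 -0.495 -1.767
v 2.088 -1.91 -0.8
v 3.061 -0.614 -2.141
v 1.919 -2.03 -1.174
v 3.045 -0.846 -2.5
v 1.903 -2.261 -1.533
v 3.184 -1.144 -2.772
v 2.042 -2.56 -1.805
v 3.452 -1.45 -2.904
v 2.31 -2.866 -1.937
v 3.795 -1.703 -2.869
v 2.652 -3.118 -1.902
v 4.144 -1.853 -2.675
v 3.002 -3.268 -1.708
v 4.432 -1.87 -2.36
v 3.29 -3.285 -1.393
v 4.601 -1.75 -1.986
v 3.459 -3.166 -1.019
v 4.617 -1.519 -1.627
v 3.475 -2.934 -0.66
f 1 12 6
f 1 6 2
f 1 2 8
f 1 8 11
f 1 11 12
f 2 6 10
f 6 12 5
f 12 11 3
f 11 8 7
f 8 2 9
f 4 10 5
f 4 5 3
f 4 3 7
f 4 7 9
f 4 9 10
f 5 10 6
f 3 5 12
f 7 3 11
f 9 7 8
f 10 9 2
f 14 13 16
f 14 16 15
f 16 13 17
f 16 17 15
f 17 13 18
f 17 18 15
f 18 13 19
f 18 19 15
f 19 13 20
f 19 20 15
f 20 13 21
f 20 21 15
f 21 13 22
f 21 22 15
f 22 13 23
f 22 23 15
f 23 13 24
f 23 24 15
f 24 13 25
f 24 25 15
f 25 13 26
f 25 26 15
f 26 13 27
f 26 27 15
f 27 13 28
f 27 28 15
f 28 13 29
f 28 29 15
f 29 13 30
f 29 30 15
f 30 13 14
f 30 14 15
f 32 31 35
f 32 35 33
f 33 35 36
f 33 36 34
f 35 31 37
f 35 37 36
f 36 37 38
f 36 38 34
f 37 31 39
f 37 39 38
f 38 39 40
f 38 40 34
f 39 31 41
f 39 41 40
f 40 41 42
f 40 42 34
f 41 31 43
f 41 43 42
f 42 43 44
f 42 44 34
f 43 31 45
f 43 45 44
f 44 45 46
f 44 46 34
f 45 31 47
f 45 47 46
f 46 47 48
f 46 48 34
f 47 31 49
f 47 49 48
f 48 49 50
f 48 50 34
f 49 31 51
f 49 51 50
f 50 51 52
f 50 52 34
f 51 31 53
f 51 53 52
f 52 53 54
f 52 54 34
f 53 31 55
f 53 55 54
f 54 55 56
f 54 56 34
f 55 31 57
f 55 57 56
f 56 57 58
f 56 58 34
f 57 31 59
f 57 59 58
f 58 59 60
f 58 60 34
f 59 31 32
f 59 32 60
f 60 32 33
f 60 33 34



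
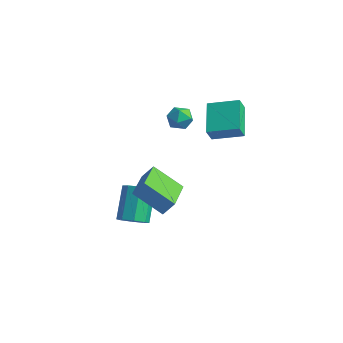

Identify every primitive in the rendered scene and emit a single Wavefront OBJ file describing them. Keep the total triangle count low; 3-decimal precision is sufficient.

v -3.131 0.755 1.99
v -2.676 0.746 2.501
v -2.824 -0.266 1.699
v -2.369 -0.275 2.21
v -3.038 -0.287 2.348
v -3.228 0.344 2.528
v -2.272 0.136 1.672
v -2.462 0.767 1.852
v -2.145 0.364 2.304
v -2.619 0.102 2.722
v -2.881 0.378 1.478
v -3.355 0.116 1.896
v -1.549 1.066 2.785
v -1.458 0.647 3.484
v -0.412 1.936 3.161
v -0.322 1.517 3.859
v -0.438 -0.037 1.981
v -0.348 -0.456 2.679
v 0.698 0.833 2.356
v 0.789 0.414 3.055
v -2.129 -2.597 -0.094
v -1.812 -2.197 0.535
v -0.932 -1.946 -1.11
v -0.616 -1.546 -0.481
v -0.824 -4.314 0.341
v -0.508 -3.914 0.97
v 0.372 -3.663 -0.675
v 0.689 -3.263 -0.046
v -2.345 -2.963 -2.996
v -1.884 -3.291 -2.536
v -2.573 -2.305 -1.143
v -3.035 -1.977 -1.604
v -1.669 -2.825 -2.758
v -2.359 -1.84 -1.366
v -1.85 -2.441 -3.12
v -2.54 -1.455 -1.728
v -2.321 -2.362 -3.41
v -3.011 -1.376 -2.017
v -2.807 -2.635 -3.457
v -3.496 -1.649 -2.064
v -3.021 -3.1 -3.234
v -3.711 -2.115 -1.842
v -2.84 -3.485 -2.872
v -3.53 -2.499 -1.48
v -2.369 -3.564 -2.583
v -3.059 -2.578 -1.19
f 1 12 6
f 1 6 2
f 1 2 8
f 1 8 11
f 1 11 12
f 2 6 10
f 6 12 5
f 12 11 3
f 11 8 7
f 8 2 9
f 4 10 5
f 4 5 3
f 4 3 7
f 4 7 9
f 4 9 10
f 5 10 6
f 3 5 12
f 7 3 11
f 9 7 8
f 10 9 2
f 14 16 13
f 17 14 13
f 13 16 15
f 15 17 13
f 14 20 16
f 18 14 17
f 18 20 14
f 16 20 15
f 19 17 15
f 15 20 19
f 19 18 17
f 20 18 19
f 22 24 21
f 25 22 21
f 21 24 23
f 23 25 21
f 22 28 24
f 26 22 25
f 26 28 22
f 24 28 23
f 27 25 23
f 23 28 27
f 27 26 25
f 28 26 27
f 30 29 33
f 30 33 31
f 31 33 34
f 31 34 32
f 33 29 35
f 33 35 34
f 34 35 36
f 34 36 32
f 35 29 37
f 35 37 36
f 36 37 38
f 36 38 32
f 37 29 39
f 37 39 38
f 38 39 40
f 38 40 32
f 39 29 41
f 39 41 40
f 40 41 42
f 40 42 32
f 41 29 43
f 41 43 42
f 42 43 44
f 42 44 32
f 43 29 45
f 43 45 44
f 44 45 46
f 44 46 32
f 45 29 30
f 45 30 46
f 46 30 31
f 46 31 32



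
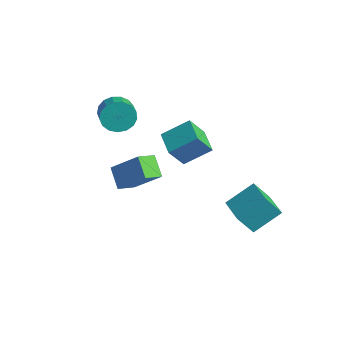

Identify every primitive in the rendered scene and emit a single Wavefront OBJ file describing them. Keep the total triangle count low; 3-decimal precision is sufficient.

v -1.521 2.294 -0.721
v -1.597 1.452 0.493
v -0.844 3.483 0.146
v -0.919 2.641 1.36
v -0.261 1.779 -1
v -0.336 0.937 0.214
v 0.417 2.968 -0.133
v 0.341 2.126 1.081
v -2.782 -0.278 2.277
v -2.355 -0.127 1.523
v -1.411 -0.671 1.948
v -1.838 -0.822 2.703
v -2.266 0.211 1.758
v -1.322 -0.333 2.184
v -2.296 0.437 2.112
v -1.352 -0.107 2.538
v -2.437 0.499 2.504
v -1.493 -0.045 2.93
v -2.657 0.383 2.844
v -1.713 -0.161 3.27
v -2.906 0.116 3.054
v -1.961 -0.428 3.48
v -3.126 -0.242 3.086
v -2.182 -0.786 3.512
v -3.268 -0.608 2.933
v -2.323 -1.152 3.359
v -3.298 -0.898 2.629
v -2.354 -1.442 3.055
v -3.21 -1.046 2.245
v -2.266 -1.59 2.671
v -3.024 -1.018 1.868
v -2.08 -1.563 2.294
v -2.783 -0.821 1.585
v -1.839 -1.365 2.01
v -2.541 -0.499 1.46
v -1.597 -1.043 1.886
v 1.166 -3.102 0.692
v 0.261 -2.819 1.443
v 1.116 -2.141 0.271
v 0.21 -1.859 1.022
v 2.41 -2.481 1.958
v 1.504 -2.199 2.709
v 2.359 -1.521 1.537
v 1.454 -1.238 2.288
v 2.234 3.309 -4.016
v 1.864 2.603 -2.877
v 2.629 4.68 -3.038
v 2.258 3.975 -1.899
v 3.742 2.765 -3.861
v 3.371 2.06 -2.722
v 4.136 4.137 -2.883
v 3.766 3.431 -1.744
f 2 4 1
f 5 2 1
f 1 4 3
f 3 5 1
f 2 8 4
f 6 2 5
f 6 8 2
f 4 8 3
f 7 5 3
f 3 8 7
f 7 6 5
f 8 6 7
f 10 9 13
f 10 13 11
f 11 13 14
f 11 14 12
f 13 9 15
f 13 15 14
f 14 15 16
f 14 16 12
f 15 9 17
f 15 17 16
f 16 17 18
f 16 18 12
f 17 9 19
f 17 19 18
f 18 19 20
f 18 20 12
f 19 9 21
f 19 21 20
f 20 21 22
f 20 22 12
f 21 9 23
f 21 23 22
f 22 23 24
f 22 24 12
f 23 9 25
f 23 25 24
f 24 25 26
f 24 26 12
f 25 9 27
f 25 27 26
f 26 27 28
f 26 28 12
f 27 9 29
f 27 29 28
f 28 29 30
f 28 30 12
f 29 9 31
f 29 31 30
f 30 31 32
f 30 32 12
f 31 9 33
f 31 33 32
f 32 33 34
f 32 34 12
f 33 9 35
f 33 35 34
f 34 35 36
f 34 36 12
f 35 9 10
f 35 10 36
f 36 10 11
f 36 11 12
f 38 40 37
f 41 38 37
f 37 40 39
f 39 41 37
f 38 44 40
f 42 38 41
f 42 44 38
f 40 44 39
f 43 41 39
f 39 44 43
f 43 42 41
f 44 42 43
f 46 48 45
f 49 46 45
f 45 48 47
f 47 49 45
f 46 52 48
f 50 46 49
f 50 52 46
f 48 52 47
f 51 49 47
f 47 52 51
f 51 50 49
f 52 50 51



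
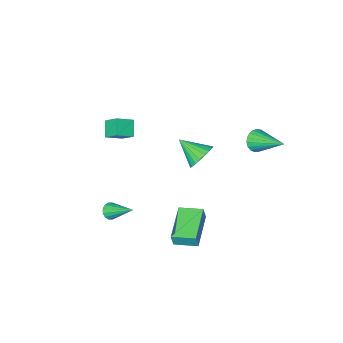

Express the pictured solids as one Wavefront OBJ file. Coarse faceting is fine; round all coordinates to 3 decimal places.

v -3.326 2.193 0.971
v -2.938 2.532 0.483
v -3.694 4.027 1.949
v -3.208 2.541 0.364
v -3.498 2.49 0.35
v -3.759 2.388 0.443
v -3.945 2.252 0.628
v -4.024 2.106 0.872
v -3.982 1.975 1.133
v -3.827 1.882 1.367
v -3.585 1.843 1.531
v -3.298 1.864 1.599
v -3.017 1.942 1.559
v -2.788 2.064 1.416
v -2.653 2.208 1.197
v -2.634 2.349 0.939
v -2.735 2.464 0.686
v 0.821 -4.31 -0.371
v 0.594 -3.5 0.322
v 1.283 -3.618 -1.028
v 1.056 -2.808 -0.335
v 1.784 -4.472 0.135
v 1.557 -3.662 0.828
v 2.246 -3.78 -0.522
v 2.019 -2.97 0.171
v -2.788 -2 -3.614
v -1.929 -1.658 -3.711
v -2.172 -3.3 -2.746
v -2.044 -1.492 -3.381
v -2.288 -1.415 -3.091
v -2.619 -1.438 -2.892
v -2.979 -1.559 -2.817
v -3.305 -1.756 -2.88
v -3.543 -1.995 -3.07
v -3.65 -2.235 -3.354
v -3.608 -2.434 -3.683
v -3.424 -2.558 -3.999
v -3.13 -2.586 -4.25
v -2.777 -2.512 -4.39
v -2.426 -2.35 -4.396
v -2.138 -2.127 -4.266
v -1.962 -1.882 -4.024
v 3.912 -0.697 -3.502
v 4.093 -0.953 -3.075
v 3.428 0.737 -2.438
v 4.308 -0.811 -3.168
v 4.417 -0.638 -3.352
v 4.391 -0.481 -3.575
v 4.236 -0.382 -3.779
v 3.995 -0.367 -3.909
v 3.732 -0.441 -3.929
v 3.517 -0.583 -3.836
v 3.408 -0.756 -3.652
v 3.434 -0.913 -3.429
v 3.589 -1.012 -3.225
v 3.83 -1.027 -3.095
v 0.313 2.847 -3.018
v 0.512 2.894 -2.203
v 1.761 4.275 -3.455
v 1.96 4.322 -2.64
v 1.2 1.898 -3.18
v 1.399 1.945 -2.365
v 2.648 3.326 -3.617
v 2.847 3.373 -2.802
f 2 1 4
f 2 4 3
f 4 1 5
f 4 5 3
f 5 1 6
f 5 6 3
f 6 1 7
f 6 7 3
f 7 1 8
f 7 8 3
f 8 1 9
f 8 9 3
f 9 1 10
f 9 10 3
f 10 1 11
f 10 11 3
f 11 1 12
f 11 12 3
f 12 1 13
f 12 13 3
f 13 1 14
f 13 14 3
f 14 1 15
f 14 15 3
f 15 1 16
f 15 16 3
f 16 1 17
f 16 17 3
f 17 1 2
f 17 2 3
f 19 21 18
f 22 19 18
f 18 21 20
f 20 22 18
f 19 25 21
f 23 19 22
f 23 25 19
f 21 25 20
f 24 22 20
f 20 25 24
f 24 23 22
f 25 23 24
f 27 26 29
f 27 29 28
f 29 26 30
f 29 30 28
f 30 26 31
f 30 31 28
f 31 26 32
f 31 32 28
f 32 26 33
f 32 33 28
f 33 26 34
f 33 34 28
f 34 26 35
f 34 35 28
f 35 26 36
f 35 36 28
f 36 26 37
f 36 37 28
f 37 26 38
f 37 38 28
f 38 26 39
f 38 39 28
f 39 26 40
f 39 40 28
f 40 26 41
f 40 41 28
f 41 26 42
f 41 42 28
f 42 26 27
f 42 27 28
f 44 43 46
f 44 46 45
f 46 43 47
f 46 47 45
f 47 43 48
f 47 48 45
f 48 43 49
f 48 49 45
f 49 43 50
f 49 50 45
f 50 43 51
f 50 51 45
f 51 43 52
f 51 52 45
f 52 43 53
f 52 53 45
f 53 43 54
f 53 54 45
f 54 43 55
f 54 55 45
f 55 43 56
f 55 56 45
f 56 43 44
f 56 44 45
f 58 60 57
f 61 58 57
f 57 60 59
f 59 61 57
f 58 64 60
f 62 58 61
f 62 64 58
f 60 64 59
f 63 61 59
f 59 64 63
f 63 62 61
f 64 62 63



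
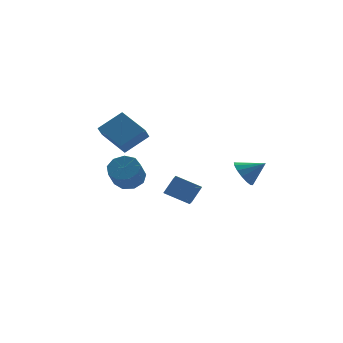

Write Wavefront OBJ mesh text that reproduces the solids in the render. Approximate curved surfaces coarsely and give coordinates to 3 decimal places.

v 2.002 -3.222 -1.447
v 2.347 -3.511 -2.072
v 2.938 -3.518 -0.793
v 2.459 -3.128 -2.059
v 2.448 -2.771 -1.883
v 2.317 -2.535 -1.589
v 2.102 -2.483 -1.258
v 1.86 -2.629 -0.977
v 1.656 -2.934 -0.822
v 1.544 -3.317 -0.834
v 1.555 -3.674 -1.011
v 1.686 -3.91 -1.305
v 1.901 -3.962 -1.636
v 2.143 -3.816 -1.917
v -2.563 0.654 -0.699
v -1.333 0.854 0.119
v -3.272 2.043 0.027
v -2.042 2.243 0.845
v -2.238 1.137 -1.305
v -1.008 1.337 -0.487
v -2.947 2.526 -0.579
v -1.717 2.726 0.239
v -1.517 3.019 -3.722
v -0.756 2.778 -3.534
v -1.223 2.06 -2.569
v -1.983 2.301 -2.758
v -0.885 3.244 -3.249
v -1.352 2.525 -2.285
v -1.31 3.605 -3.186
v -1.777 2.886 -2.222
v -1.832 3.691 -3.374
v -2.299 2.973 -2.41
v -2.206 3.464 -3.725
v -2.673 2.745 -2.76
v -2.257 3.028 -4.074
v -2.724 2.309 -3.11
v -1.962 2.588 -4.259
v -2.429 1.87 -3.295
v -1.459 2.35 -4.193
v -1.925 1.632 -3.228
v -0.982 2.425 -3.906
v -1.449 1.707 -2.942
v 0.604 -0.097 -4.32
v -0.497 0.482 -3.699
v 0.733 0.642 -4.781
v -0.368 1.22 -4.16
v 1.208 0.26 -3.58
v 0.107 0.838 -2.959
v 1.337 0.998 -4.041
v 0.236 1.577 -3.42
f 2 1 4
f 2 4 3
f 4 1 5
f 4 5 3
f 5 1 6
f 5 6 3
f 6 1 7
f 6 7 3
f 7 1 8
f 7 8 3
f 8 1 9
f 8 9 3
f 9 1 10
f 9 10 3
f 10 1 11
f 10 11 3
f 11 1 12
f 11 12 3
f 12 1 13
f 12 13 3
f 13 1 14
f 13 14 3
f 14 1 2
f 14 2 3
f 16 18 15
f 19 16 15
f 15 18 17
f 17 19 15
f 16 22 18
f 20 16 19
f 20 22 16
f 18 22 17
f 21 19 17
f 17 22 21
f 21 20 19
f 22 20 21
f 24 23 27
f 24 27 25
f 25 27 28
f 25 28 26
f 27 23 29
f 27 29 28
f 28 29 30
f 28 30 26
f 29 23 31
f 29 31 30
f 30 31 32
f 30 32 26
f 31 23 33
f 31 33 32
f 32 33 34
f 32 34 26
f 33 23 35
f 33 35 34
f 34 35 36
f 34 36 26
f 35 23 37
f 35 37 36
f 36 37 38
f 36 38 26
f 37 23 39
f 37 39 38
f 38 39 40
f 38 40 26
f 39 23 41
f 39 41 40
f 40 41 42
f 40 42 26
f 41 23 24
f 41 24 42
f 42 24 25
f 42 25 26
f 44 46 43
f 47 44 43
f 43 46 45
f 45 47 43
f 44 50 46
f 48 44 47
f 48 50 44
f 46 50 45
f 49 47 45
f 45 50 49
f 49 48 47
f 50 48 49



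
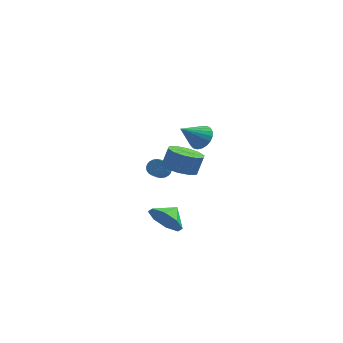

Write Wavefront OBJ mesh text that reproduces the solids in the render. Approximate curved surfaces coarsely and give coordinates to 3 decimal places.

v 2.948 -4.112 -4.124
v 3.596 -4.042 -4.985
v 3.452 -3.268 -3.676
v 2.91 -3.588 -5.068
v 2.246 -3.441 -4.597
v 1.994 -3.687 -3.85
v 2.3 -4.182 -3.263
v 2.986 -4.636 -3.18
v 3.65 -4.782 -3.651
v 3.903 -4.536 -4.398
v 3.852 3.307 -2.42
v 4.518 2.941 -2.04
v 2.808 2.533 -1.34
v 4.484 3.241 -1.857
v 4.342 3.553 -1.771
v 4.115 3.822 -1.798
v 3.842 4.003 -1.932
v 3.571 4.063 -2.15
v 3.348 3.992 -2.416
v 3.213 3.803 -2.682
v 3.188 3.528 -2.903
v 3.278 3.215 -3.04
v 3.467 2.918 -3.071
v 3.722 2.688 -2.989
v 4 2.565 -2.808
v 4.253 2.571 -2.561
v 4.436 2.704 -2.289
v 3.42 -2.194 -1.429
v 3.96 -1.447 -1.842
v 4.26 -1.079 -0.784
v 3.72 -1.826 -0.371
v 3.379 -1.238 -1.751
v 3.679 -0.869 -0.692
v 2.814 -1.394 -1.537
v 3.113 -1.025 -0.478
v 2.48 -1.855 -1.282
v 2.78 -1.487 -0.223
v 2.506 -2.447 -1.083
v 2.805 -2.078 -0.024
v 2.88 -2.941 -1.016
v 3.18 -2.573 0.042
v 3.461 -3.151 -1.108
v 3.761 -2.782 -0.049
v 4.027 -2.995 -1.322
v 4.326 -2.626 -0.263
v 4.36 -2.533 -1.577
v 4.66 -2.165 -0.518
v 4.335 -1.942 -1.776
v 4.634 -1.573 -0.717
v 1.989 1.058 -3.721
v 2.408 0.787 -3.996
v 2.291 -0.149 -3.254
v 1.871 0.122 -2.979
v 2.523 0.897 -3.84
v 2.405 -0.039 -3.097
v 2.555 1.031 -3.665
v 2.438 0.095 -2.923
v 2.502 1.169 -3.499
v 2.384 0.234 -2.757
v 2.37 1.29 -3.367
v 2.253 0.355 -2.625
v 2.181 1.376 -3.289
v 2.063 0.441 -2.547
v 1.962 1.414 -3.277
v 1.844 0.478 -2.534
v 1.747 1.397 -3.332
v 1.63 0.461 -2.59
v 1.569 1.329 -3.446
v 1.452 0.393 -2.704
v 1.455 1.219 -3.603
v 1.337 0.283 -2.86
v 1.422 1.085 -3.777
v 1.305 0.149 -3.035
v 1.476 0.946 -3.943
v 1.358 0.011 -3.201
v 1.607 0.825 -4.075
v 1.49 -0.11 -3.333
v 1.797 0.739 -4.153
v 1.679 -0.196 -3.411
v 2.016 0.702 -4.166
v 1.898 -0.234 -3.423
v 2.23 0.719 -4.11
v 2.113 -0.217 -3.368
f 2 1 4
f 2 4 3
f 4 1 5
f 4 5 3
f 5 1 6
f 5 6 3
f 6 1 7
f 6 7 3
f 7 1 8
f 7 8 3
f 8 1 9
f 8 9 3
f 9 1 10
f 9 10 3
f 10 1 2
f 10 2 3
f 12 11 14
f 12 14 13
f 14 11 15
f 14 15 13
f 15 11 16
f 15 16 13
f 16 11 17
f 16 17 13
f 17 11 18
f 17 18 13
f 18 11 19
f 18 19 13
f 19 11 20
f 19 20 13
f 20 11 21
f 20 21 13
f 21 11 22
f 21 22 13
f 22 11 23
f 22 23 13
f 23 11 24
f 23 24 13
f 24 11 25
f 24 25 13
f 25 11 26
f 25 26 13
f 26 11 27
f 26 27 13
f 27 11 12
f 27 12 13
f 29 28 32
f 29 32 30
f 30 32 33
f 30 33 31
f 32 28 34
f 32 34 33
f 33 34 35
f 33 35 31
f 34 28 36
f 34 36 35
f 35 36 37
f 35 37 31
f 36 28 38
f 36 38 37
f 37 38 39
f 37 39 31
f 38 28 40
f 38 40 39
f 39 40 41
f 39 41 31
f 40 28 42
f 40 42 41
f 41 42 43
f 41 43 31
f 42 28 44
f 42 44 43
f 43 44 45
f 43 45 31
f 44 28 46
f 44 46 45
f 45 46 47
f 45 47 31
f 46 28 48
f 46 48 47
f 47 48 49
f 47 49 31
f 48 28 29
f 48 29 49
f 49 29 30
f 49 30 31
f 51 50 54
f 51 54 52
f 52 54 55
f 52 55 53
f 54 50 56
f 54 56 55
f 55 56 57
f 55 57 53
f 56 50 58
f 56 58 57
f 57 58 59
f 57 59 53
f 58 50 60
f 58 60 59
f 59 60 61
f 59 61 53
f 60 50 62
f 60 62 61
f 61 62 63
f 61 63 53
f 62 50 64
f 62 64 63
f 63 64 65
f 63 65 53
f 64 50 66
f 64 66 65
f 65 66 67
f 65 67 53
f 66 50 68
f 66 68 67
f 67 68 69
f 67 69 53
f 68 50 70
f 68 70 69
f 69 70 71
f 69 71 53
f 70 50 72
f 70 72 71
f 71 72 73
f 71 73 53
f 72 50 74
f 72 74 73
f 73 74 75
f 73 75 53
f 74 50 76
f 74 76 75
f 75 76 77
f 75 77 53
f 76 50 78
f 76 78 77
f 77 78 79
f 77 79 53
f 78 50 80
f 78 80 79
f 79 80 81
f 79 81 53
f 80 50 82
f 80 82 81
f 81 82 83
f 81 83 53
f 82 50 51
f 82 51 83
f 83 51 52
f 83 52 53



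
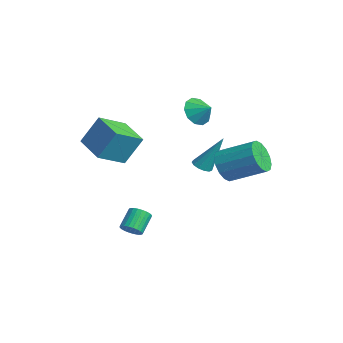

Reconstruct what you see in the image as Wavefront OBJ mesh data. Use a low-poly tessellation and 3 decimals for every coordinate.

v -3.73 -4.116 1.417
v -3.501 -3.215 3.004
v -4.086 -2.561 0.584
v -3.857 -1.659 2.172
v -1.883 -3.901 1.028
v -1.654 -2.999 2.616
v -2.239 -2.345 0.196
v -2.01 -1.444 1.783
v -2.66 1.757 2.915
v -2.183 1.844 2.133
v -1.9 2.183 3.425
v -2.494 2.315 2.202
v -2.869 2.572 2.544
v -3.163 2.518 3.027
v -3.266 2.173 3.467
v -3.137 1.669 3.697
v -2.825 1.199 3.627
v -2.451 0.941 3.285
v -2.156 0.995 2.802
v -2.054 1.34 2.362
v 0.299 0.716 0.561
v 0.808 0.874 0.362
v 0.761 1.644 2.479
v 0.606 1.114 0.294
v 0.306 1.228 0.311
v 0.004 1.179 0.408
v -0.205 0.983 0.553
v -0.254 0.702 0.701
v -0.127 0.426 0.805
v 0.134 0.241 0.831
v 0.448 0.207 0.771
v 0.714 0.335 0.645
v 0.849 0.584 0.493
v 2.151 1.064 1.316
v 2.942 0.709 0.859
v 4.1 2.121 1.768
v 3.309 2.476 2.224
v 2.757 1.063 0.545
v 3.915 2.474 1.454
v 2.409 1.417 0.438
v 3.568 2.828 1.347
v 1.993 1.676 0.567
v 3.151 3.088 1.475
v 1.618 1.772 0.895
v 2.777 3.183 1.804
v 1.387 1.678 1.337
v 2.545 3.089 2.246
v 1.36 1.419 1.772
v 2.518 2.831 2.681
v 1.545 1.066 2.086
v 2.703 2.477 2.995
v 1.892 0.712 2.193
v 3.051 2.123 3.102
v 2.309 0.452 2.065
v 3.467 1.864 2.973
v 2.683 0.357 1.736
v 3.842 1.768 2.645
v 2.915 0.451 1.294
v 4.073 1.862 2.203
v 2.21 -3.788 -2.072
v 2.484 -3.317 -2.299
v 1.905 -2.602 -1.514
v 1.63 -3.072 -1.288
v 2.295 -3.326 -2.43
v 1.716 -2.611 -1.645
v 2.093 -3.406 -2.507
v 1.514 -2.69 -1.722
v 1.909 -3.544 -2.517
v 1.329 -2.828 -1.733
v 1.771 -3.718 -2.46
v 1.191 -3.003 -1.675
v 1.699 -3.904 -2.344
v 1.119 -3.188 -1.559
v 1.705 -4.072 -2.186
v 1.126 -3.356 -1.402
v 1.788 -4.196 -2.012
v 1.209 -3.48 -1.227
v 1.935 -4.258 -1.846
v 1.356 -3.543 -1.061
v 2.124 -4.249 -1.715
v 1.545 -3.534 -0.93
v 2.326 -4.17 -1.638
v 1.747 -3.454 -0.853
v 2.511 -4.032 -1.627
v 1.931 -3.316 -0.843
v 2.649 -3.857 -1.685
v 2.069 -3.142 -0.9
v 2.721 -3.672 -1.801
v 2.141 -2.956 -1.016
v 2.714 -3.504 -1.958
v 2.135 -2.788 -1.174
v 2.631 -3.38 -2.133
v 2.052 -2.664 -1.348
f 2 4 1
f 5 2 1
f 1 4 3
f 3 5 1
f 2 8 4
f 6 2 5
f 6 8 2
f 4 8 3
f 7 5 3
f 3 8 7
f 7 6 5
f 8 6 7
f 10 9 12
f 10 12 11
f 12 9 13
f 12 13 11
f 13 9 14
f 13 14 11
f 14 9 15
f 14 15 11
f 15 9 16
f 15 16 11
f 16 9 17
f 16 17 11
f 17 9 18
f 17 18 11
f 18 9 19
f 18 19 11
f 19 9 20
f 19 20 11
f 20 9 10
f 20 10 11
f 22 21 24
f 22 24 23
f 24 21 25
f 24 25 23
f 25 21 26
f 25 26 23
f 26 21 27
f 26 27 23
f 27 21 28
f 27 28 23
f 28 21 29
f 28 29 23
f 29 21 30
f 29 30 23
f 30 21 31
f 30 31 23
f 31 21 32
f 31 32 23
f 32 21 33
f 32 33 23
f 33 21 22
f 33 22 23
f 35 34 38
f 35 38 36
f 36 38 39
f 36 39 37
f 38 34 40
f 38 40 39
f 39 40 41
f 39 41 37
f 40 34 42
f 40 42 41
f 41 42 43
f 41 43 37
f 42 34 44
f 42 44 43
f 43 44 45
f 43 45 37
f 44 34 46
f 44 46 45
f 45 46 47
f 45 47 37
f 46 34 48
f 46 48 47
f 47 48 49
f 47 49 37
f 48 34 50
f 48 50 49
f 49 50 51
f 49 51 37
f 50 34 52
f 50 52 51
f 51 52 53
f 51 53 37
f 52 34 54
f 52 54 53
f 53 54 55
f 53 55 37
f 54 34 56
f 54 56 55
f 55 56 57
f 55 57 37
f 56 34 58
f 56 58 57
f 57 58 59
f 57 59 37
f 58 34 35
f 58 35 59
f 59 35 36
f 59 36 37
f 61 60 64
f 61 64 62
f 62 64 65
f 62 65 63
f 64 60 66
f 64 66 65
f 65 66 67
f 65 67 63
f 66 60 68
f 66 68 67
f 67 68 69
f 67 69 63
f 68 60 70
f 68 70 69
f 69 70 71
f 69 71 63
f 70 60 72
f 70 72 71
f 71 72 73
f 71 73 63
f 72 60 74
f 72 74 73
f 73 74 75
f 73 75 63
f 74 60 76
f 74 76 75
f 75 76 77
f 75 77 63
f 76 60 78
f 76 78 77
f 77 78 79
f 77 79 63
f 78 60 80
f 78 80 79
f 79 80 81
f 79 81 63
f 80 60 82
f 80 82 81
f 81 82 83
f 81 83 63
f 82 60 84
f 82 84 83
f 83 84 85
f 83 85 63
f 84 60 86
f 84 86 85
f 85 86 87
f 85 87 63
f 86 60 88
f 86 88 87
f 87 88 89
f 87 89 63
f 88 60 90
f 88 90 89
f 89 90 91
f 89 91 63
f 90 60 92
f 90 92 91
f 91 92 93
f 91 93 63
f 92 60 61
f 92 61 93
f 93 61 62
f 93 62 63



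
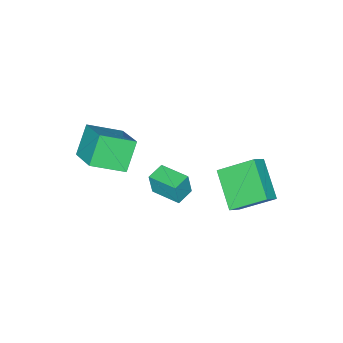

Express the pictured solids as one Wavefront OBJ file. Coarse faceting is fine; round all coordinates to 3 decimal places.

v 3.297 -4.021 2.814
v 3.979 -2.54 3.69
v 2.127 -3.078 2.132
v 2.809 -1.598 3.008
v 4.211 -3.742 1.632
v 4.893 -2.262 2.508
v 3.041 -2.8 0.95
v 3.723 -1.319 1.826
v 3.522 0.644 2.658
v 3.634 0.556 3.678
v 3.404 1.963 2.785
v 3.516 1.875 3.805
v 4.344 0.725 2.575
v 4.456 0.637 3.595
v 4.226 2.044 2.702
v 4.338 1.956 3.722
v -1.18 -0.197 -1.195
v -2.046 1.098 -0.107
v -0.348 1.274 -2.284
v -1.214 2.569 -1.196
v -0.526 -0.189 -0.684
v -1.392 1.106 0.404
v 0.306 1.282 -1.773
v -0.56 2.577 -0.685
f 2 4 1
f 5 2 1
f 1 4 3
f 3 5 1
f 2 8 4
f 6 2 5
f 6 8 2
f 4 8 3
f 7 5 3
f 3 8 7
f 7 6 5
f 8 6 7
f 10 12 9
f 13 10 9
f 9 12 11
f 11 13 9
f 10 16 12
f 14 10 13
f 14 16 10
f 12 16 11
f 15 13 11
f 11 16 15
f 15 14 13
f 16 14 15
f 18 20 17
f 21 18 17
f 17 20 19
f 19 21 17
f 18 24 20
f 22 18 21
f 22 24 18
f 20 24 19
f 23 21 19
f 19 24 23
f 23 22 21
f 24 22 23



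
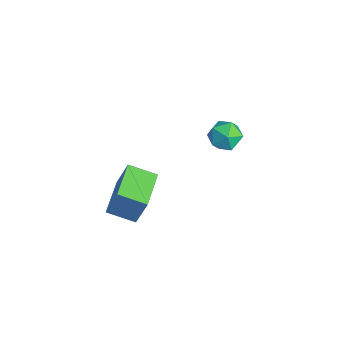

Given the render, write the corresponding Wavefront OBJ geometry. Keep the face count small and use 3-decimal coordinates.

v -3.472 2.832 -3.686
v -2.985 2.651 -4.294
v -3.255 1.669 -3.166
v -2.768 1.488 -3.774
v -2.552 2.041 -3.24
v -2.686 2.76 -3.561
v -3.554 1.56 -3.899
v -3.688 2.279 -4.22
v -3.036 1.865 -4.425
v -2.417 2.163 -4.018
v -3.823 2.157 -3.442
v -3.204 2.455 -3.035
v -2.022 -2.752 -3.909
v -1.685 -2.387 -2.504
v -1.415 -1.762 -4.313
v -1.078 -1.396 -2.908
v -0.602 -3.664 -4.012
v -0.265 -3.298 -2.607
v 0.005 -2.673 -4.416
v 0.342 -2.308 -3.011
f 1 12 6
f 1 6 2
f 1 2 8
f 1 8 11
f 1 11 12
f 2 6 10
f 6 12 5
f 12 11 3
f 11 8 7
f 8 2 9
f 4 10 5
f 4 5 3
f 4 3 7
f 4 7 9
f 4 9 10
f 5 10 6
f 3 5 12
f 7 3 11
f 9 7 8
f 10 9 2
f 14 16 13
f 17 14 13
f 13 16 15
f 15 17 13
f 14 20 16
f 18 14 17
f 18 20 14
f 16 20 15
f 19 17 15
f 15 20 19
f 19 18 17
f 20 18 19



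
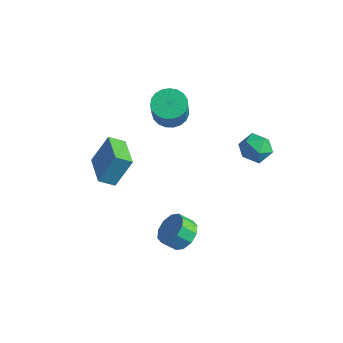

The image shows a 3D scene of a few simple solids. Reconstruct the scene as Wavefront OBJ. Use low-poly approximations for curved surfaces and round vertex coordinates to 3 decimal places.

v 3.84 4.384 2.252
v 4.47 4.261 3.016
v 2.73 3.499 3.024
v 3.36 3.376 3.788
v 2.966 4.275 3.607
v 3.652 4.822 3.13
v 3.548 2.938 2.91
v 4.234 3.485 2.433
v 4.29 3.366 3.424
v 3.93 4.193 3.854
v 3.27 3.567 2.186
v 2.91 4.394 2.616
v 2.546 -0.28 -2.375
v 2.903 0.298 -1.655
v 2.412 -0.282 -0.945
v 2.054 -0.86 -1.665
v 2.367 0.531 -1.836
v 1.876 -0.049 -1.126
v 1.899 0.454 -2.223
v 1.408 -0.126 -1.513
v 1.678 0.097 -2.668
v 1.187 -0.483 -1.958
v 1.789 -0.404 -3.001
v 1.297 -0.984 -2.291
v 2.188 -0.858 -3.095
v 1.697 -1.438 -2.385
v 2.724 -1.091 -2.914
v 2.233 -1.671 -2.204
v 3.192 -1.014 -2.527
v 2.701 -1.594 -1.817
v 3.413 -0.657 -2.082
v 2.922 -1.237 -1.372
v 3.303 -0.156 -1.749
v 2.811 -0.736 -1.039
v -2.749 3.951 1.78
v -2.01 3.463 1.273
v -1.333 2.701 2.994
v -2.071 3.189 3.5
v -1.825 3.833 1.364
v -1.147 3.072 3.084
v -1.799 4.224 1.526
v -1.122 3.463 3.247
v -1.938 4.567 1.733
v -1.26 3.806 3.454
v -2.217 4.804 1.948
v -1.539 4.043 3.668
v -2.587 4.894 2.133
v -1.91 4.132 3.854
v -2.986 4.82 2.258
v -2.308 4.059 3.978
v -3.344 4.596 2.299
v -2.666 3.835 4.02
v -3.599 4.26 2.251
v -2.921 3.499 3.972
v -3.707 3.871 2.122
v -3.029 3.11 3.842
v -3.649 3.496 1.933
v -2.971 2.734 3.654
v -3.436 3.199 1.718
v -2.758 2.438 3.438
v -3.104 3.032 1.513
v -2.426 2.271 3.234
v -2.71 3.024 1.355
v -2.032 2.263 3.075
v -2.324 3.176 1.27
v -1.646 2.415 2.99
v -3.889 0.304 -1.165
v -4.427 -0.424 -0.632
v -3.497 1.248 0.519
v -4.035 0.52 1.052
v -2.085 -0.86 -0.932
v -2.623 -1.588 -0.399
v -1.693 0.084 0.752
v -2.231 -0.644 1.285
f 1 12 6
f 1 6 2
f 1 2 8
f 1 8 11
f 1 11 12
f 2 6 10
f 6 12 5
f 12 11 3
f 11 8 7
f 8 2 9
f 4 10 5
f 4 5 3
f 4 3 7
f 4 7 9
f 4 9 10
f 5 10 6
f 3 5 12
f 7 3 11
f 9 7 8
f 10 9 2
f 14 13 17
f 14 17 15
f 15 17 18
f 15 18 16
f 17 13 19
f 17 19 18
f 18 19 20
f 18 20 16
f 19 13 21
f 19 21 20
f 20 21 22
f 20 22 16
f 21 13 23
f 21 23 22
f 22 23 24
f 22 24 16
f 23 13 25
f 23 25 24
f 24 25 26
f 24 26 16
f 25 13 27
f 25 27 26
f 26 27 28
f 26 28 16
f 27 13 29
f 27 29 28
f 28 29 30
f 28 30 16
f 29 13 31
f 29 31 30
f 30 31 32
f 30 32 16
f 31 13 33
f 31 33 32
f 32 33 34
f 32 34 16
f 33 13 14
f 33 14 34
f 34 14 15
f 34 15 16
f 36 35 39
f 36 39 37
f 37 39 40
f 37 40 38
f 39 35 41
f 39 41 40
f 40 41 42
f 40 42 38
f 41 35 43
f 41 43 42
f 42 43 44
f 42 44 38
f 43 35 45
f 43 45 44
f 44 45 46
f 44 46 38
f 45 35 47
f 45 47 46
f 46 47 48
f 46 48 38
f 47 35 49
f 47 49 48
f 48 49 50
f 48 50 38
f 49 35 51
f 49 51 50
f 50 51 52
f 50 52 38
f 51 35 53
f 51 53 52
f 52 53 54
f 52 54 38
f 53 35 55
f 53 55 54
f 54 55 56
f 54 56 38
f 55 35 57
f 55 57 56
f 56 57 58
f 56 58 38
f 57 35 59
f 57 59 58
f 58 59 60
f 58 60 38
f 59 35 61
f 59 61 60
f 60 61 62
f 60 62 38
f 61 35 63
f 61 63 62
f 62 63 64
f 62 64 38
f 63 35 65
f 63 65 64
f 64 65 66
f 64 66 38
f 65 35 36
f 65 36 66
f 66 36 37
f 66 37 38
f 68 70 67
f 71 68 67
f 67 70 69
f 69 71 67
f 68 74 70
f 72 68 71
f 72 74 68
f 70 74 69
f 73 71 69
f 69 74 73
f 73 72 71
f 74 72 73



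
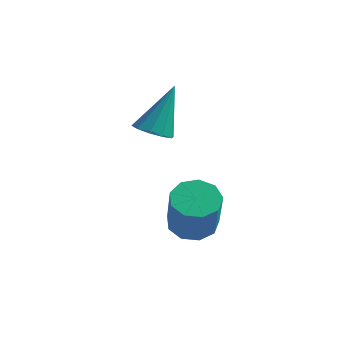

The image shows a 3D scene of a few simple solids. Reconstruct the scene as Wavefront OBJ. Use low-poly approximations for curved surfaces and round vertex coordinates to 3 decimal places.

v -0.591 -1.089 2.942
v 0.029 -1.463 3.033
v -0.309 -0.191 4.718
v 0.128 -1.077 2.821
v -0.047 -0.695 2.656
v -0.431 -0.465 2.6
v -0.876 -0.472 2.675
v -1.212 -0.716 2.852
v -1.311 -1.102 3.063
v -1.135 -1.483 3.228
v -0.752 -1.714 3.284
v -0.307 -1.706 3.209
v 1.505 -2.023 -0.147
v 2.297 -2.012 -0.425
v 2.888 -2.786 1.23
v 2.095 -2.797 1.507
v 2.178 -1.52 -0.152
v 2.768 -2.295 1.502
v 1.743 -1.264 0.123
v 2.334 -2.039 1.777
v 1.197 -1.363 0.272
v 1.788 -2.137 1.926
v 0.795 -1.77 0.224
v 1.385 -2.545 1.879
v 0.725 -2.296 0.003
v 1.315 -3.071 1.658
v 1.02 -2.694 -0.288
v 1.61 -3.468 1.366
v 1.541 -2.778 -0.514
v 2.132 -3.552 1.141
v 2.046 -2.508 -0.568
v 2.637 -3.283 1.087
f 2 1 4
f 2 4 3
f 4 1 5
f 4 5 3
f 5 1 6
f 5 6 3
f 6 1 7
f 6 7 3
f 7 1 8
f 7 8 3
f 8 1 9
f 8 9 3
f 9 1 10
f 9 10 3
f 10 1 11
f 10 11 3
f 11 1 12
f 11 12 3
f 12 1 2
f 12 2 3
f 14 13 17
f 14 17 15
f 15 17 18
f 15 18 16
f 17 13 19
f 17 19 18
f 18 19 20
f 18 20 16
f 19 13 21
f 19 21 20
f 20 21 22
f 20 22 16
f 21 13 23
f 21 23 22
f 22 23 24
f 22 24 16
f 23 13 25
f 23 25 24
f 24 25 26
f 24 26 16
f 25 13 27
f 25 27 26
f 26 27 28
f 26 28 16
f 27 13 29
f 27 29 28
f 28 29 30
f 28 30 16
f 29 13 31
f 29 31 30
f 30 31 32
f 30 32 16
f 31 13 14
f 31 14 32
f 32 14 15
f 32 15 16

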